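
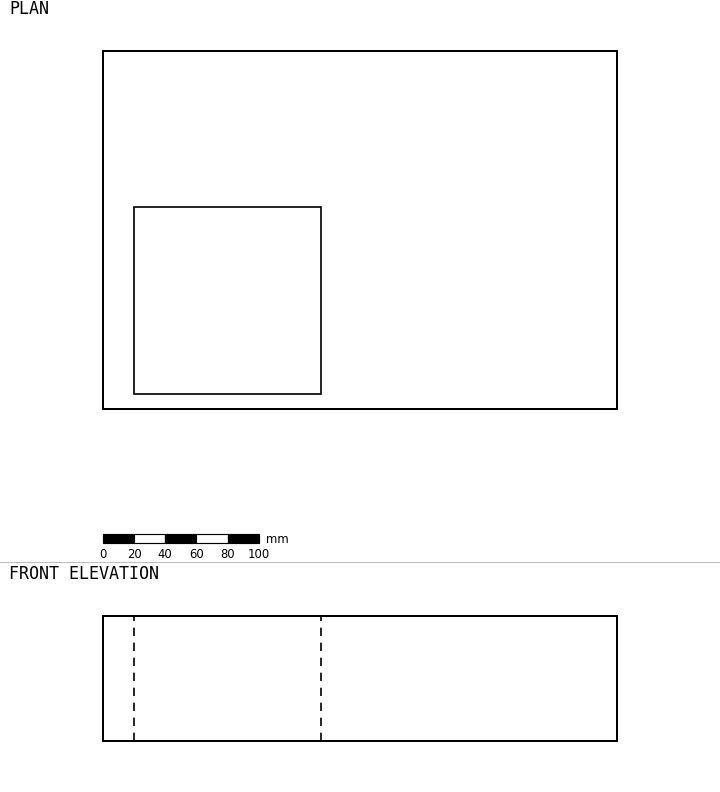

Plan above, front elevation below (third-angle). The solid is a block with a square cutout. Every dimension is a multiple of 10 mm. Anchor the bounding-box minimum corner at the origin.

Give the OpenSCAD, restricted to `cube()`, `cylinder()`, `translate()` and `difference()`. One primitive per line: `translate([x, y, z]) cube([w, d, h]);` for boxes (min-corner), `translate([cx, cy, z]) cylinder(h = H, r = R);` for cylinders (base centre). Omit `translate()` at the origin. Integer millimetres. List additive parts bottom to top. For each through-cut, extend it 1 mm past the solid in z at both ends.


difference() {
  cube([330, 230, 80]);
  translate([20, 10, -1]) cube([120, 120, 82]);
}


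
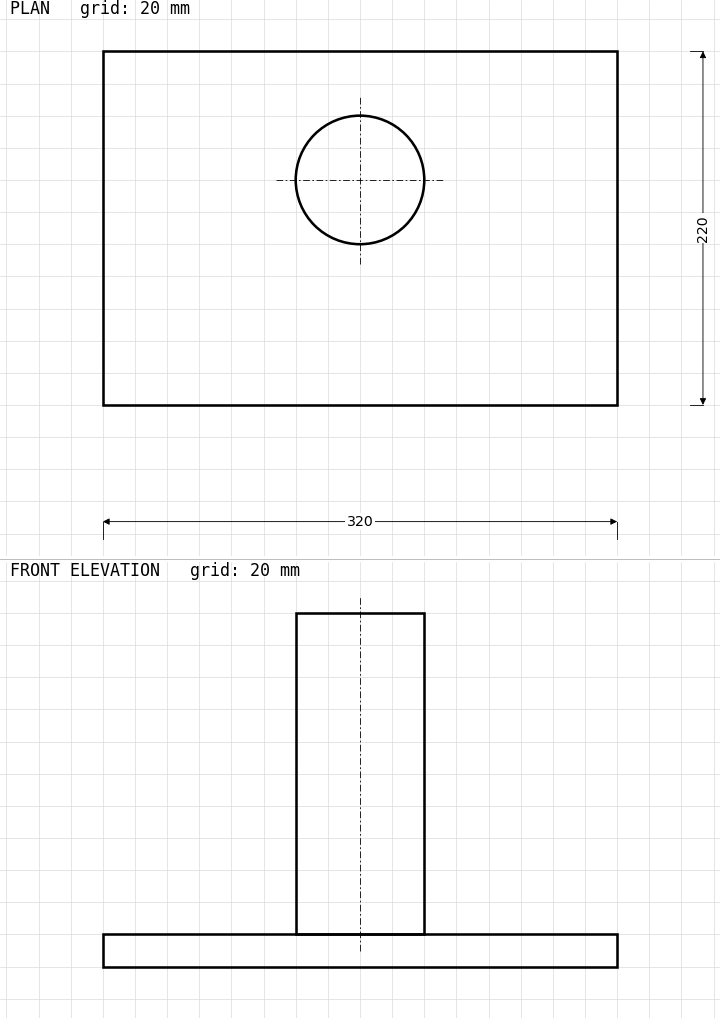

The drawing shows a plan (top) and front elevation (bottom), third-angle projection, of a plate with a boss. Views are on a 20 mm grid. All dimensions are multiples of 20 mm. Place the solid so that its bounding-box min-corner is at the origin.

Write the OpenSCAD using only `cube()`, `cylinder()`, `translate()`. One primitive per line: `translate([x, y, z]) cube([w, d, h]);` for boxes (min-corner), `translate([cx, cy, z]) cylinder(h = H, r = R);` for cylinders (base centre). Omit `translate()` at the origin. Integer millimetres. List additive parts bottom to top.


cube([320, 220, 20]);
translate([160, 140, 20]) cylinder(h = 200, r = 40);


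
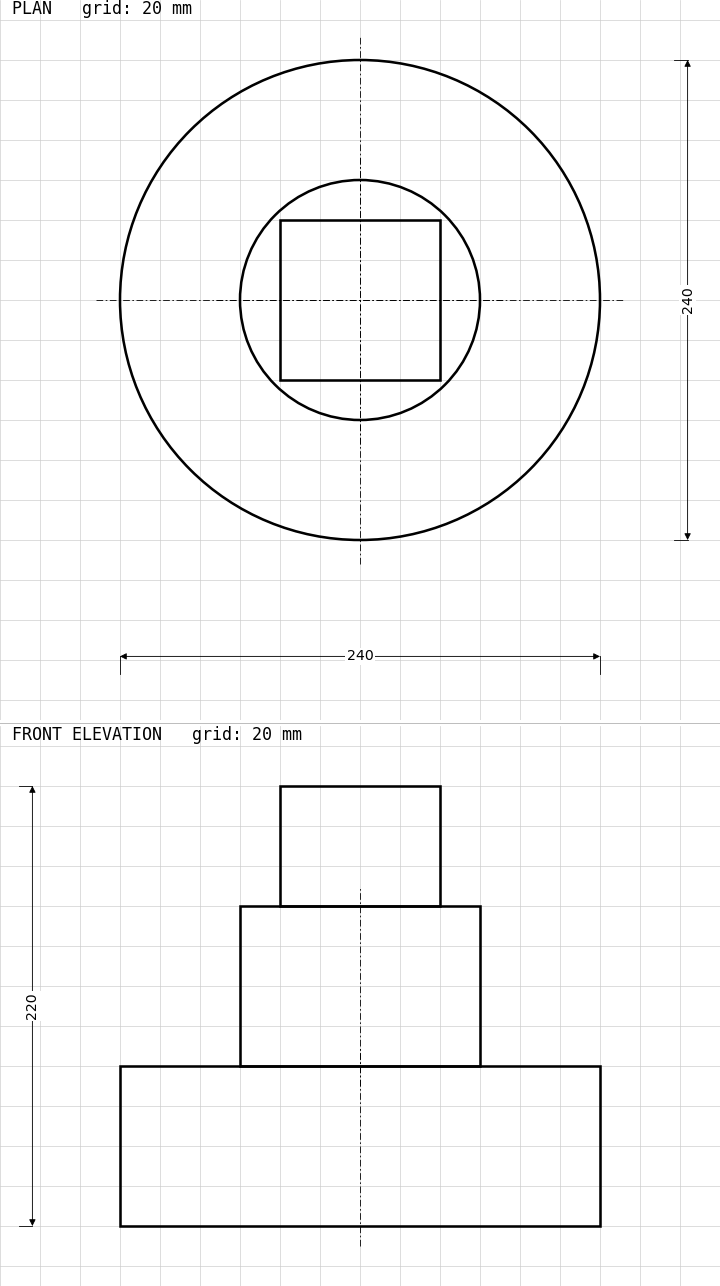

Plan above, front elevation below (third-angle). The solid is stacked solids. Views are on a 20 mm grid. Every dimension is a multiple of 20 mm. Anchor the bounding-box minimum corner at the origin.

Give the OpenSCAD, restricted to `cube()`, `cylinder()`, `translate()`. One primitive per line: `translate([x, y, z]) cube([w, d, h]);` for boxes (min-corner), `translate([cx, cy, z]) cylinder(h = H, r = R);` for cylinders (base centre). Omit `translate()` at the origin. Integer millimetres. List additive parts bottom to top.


translate([120, 120, 0]) cylinder(h = 80, r = 120);
translate([120, 120, 80]) cylinder(h = 80, r = 60);
translate([80, 80, 160]) cube([80, 80, 60]);


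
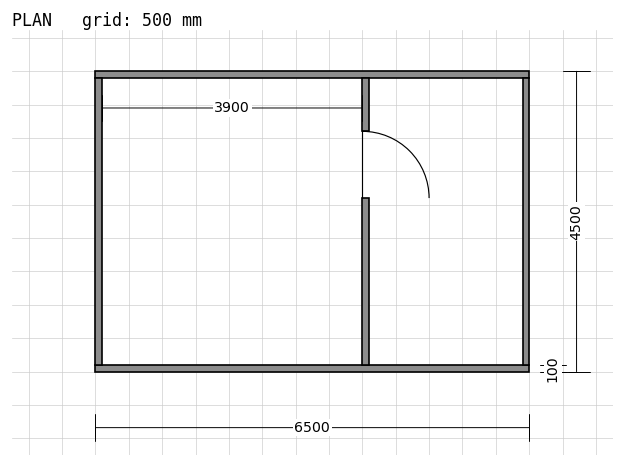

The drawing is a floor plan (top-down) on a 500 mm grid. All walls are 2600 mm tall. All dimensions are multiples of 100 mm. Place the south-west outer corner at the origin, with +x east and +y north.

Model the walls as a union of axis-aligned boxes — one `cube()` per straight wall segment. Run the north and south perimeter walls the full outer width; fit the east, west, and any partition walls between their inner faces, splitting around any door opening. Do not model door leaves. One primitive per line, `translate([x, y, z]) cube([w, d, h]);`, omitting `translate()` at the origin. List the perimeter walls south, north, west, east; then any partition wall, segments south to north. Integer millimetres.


cube([6500, 100, 2600]);
translate([0, 4400, 0]) cube([6500, 100, 2600]);
translate([0, 100, 0]) cube([100, 4300, 2600]);
translate([6400, 100, 0]) cube([100, 4300, 2600]);
translate([4000, 100, 0]) cube([100, 2500, 2600]);
translate([4000, 3600, 0]) cube([100, 800, 2600]);


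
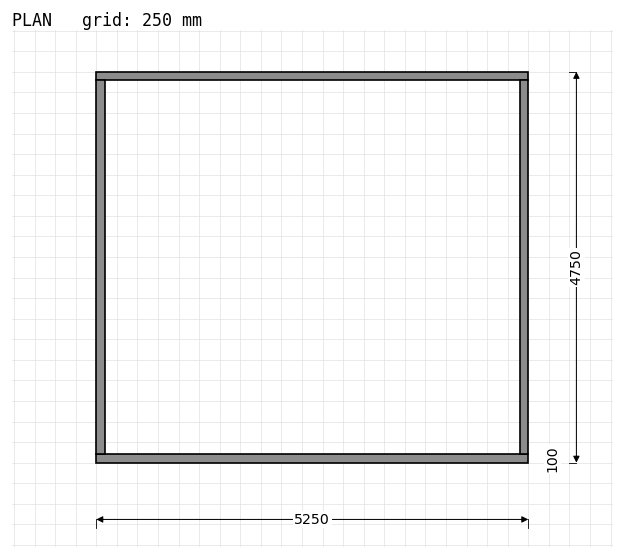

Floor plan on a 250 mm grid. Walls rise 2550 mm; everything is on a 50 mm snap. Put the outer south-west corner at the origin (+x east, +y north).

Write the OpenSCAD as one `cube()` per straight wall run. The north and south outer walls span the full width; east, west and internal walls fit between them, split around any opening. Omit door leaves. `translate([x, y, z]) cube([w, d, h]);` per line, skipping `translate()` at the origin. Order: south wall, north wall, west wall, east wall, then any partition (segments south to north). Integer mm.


cube([5250, 100, 2550]);
translate([0, 4650, 0]) cube([5250, 100, 2550]);
translate([0, 100, 0]) cube([100, 4550, 2550]);
translate([5150, 100, 0]) cube([100, 4550, 2550]);


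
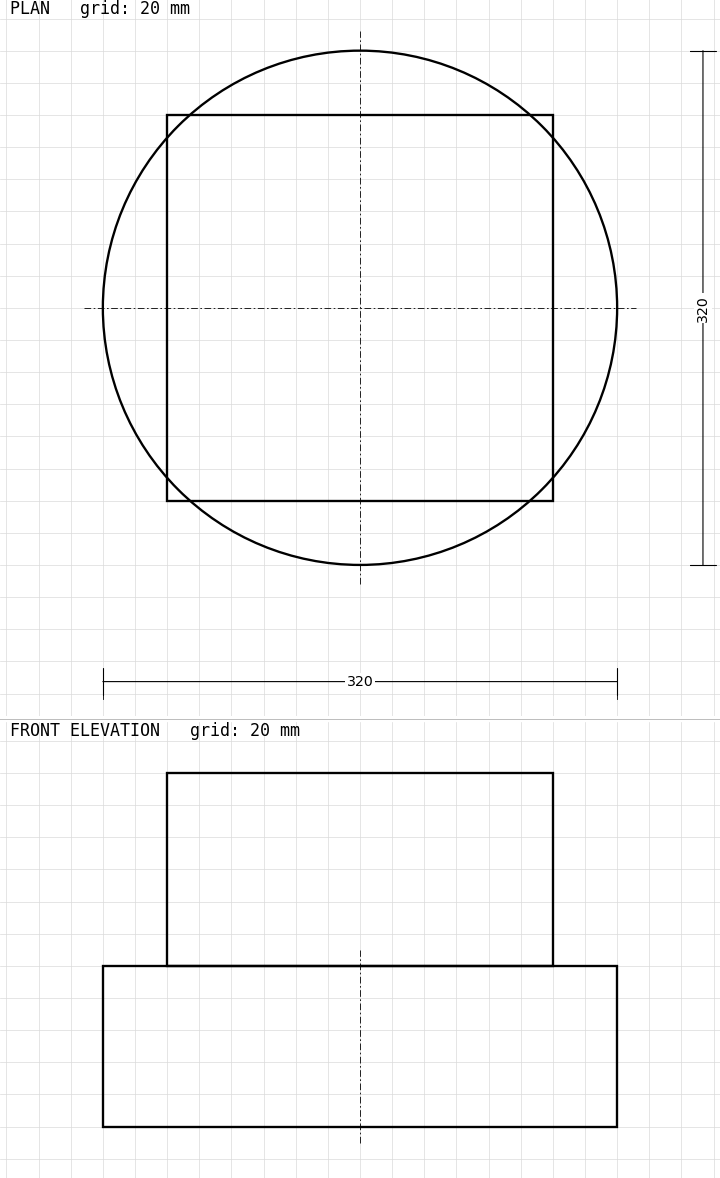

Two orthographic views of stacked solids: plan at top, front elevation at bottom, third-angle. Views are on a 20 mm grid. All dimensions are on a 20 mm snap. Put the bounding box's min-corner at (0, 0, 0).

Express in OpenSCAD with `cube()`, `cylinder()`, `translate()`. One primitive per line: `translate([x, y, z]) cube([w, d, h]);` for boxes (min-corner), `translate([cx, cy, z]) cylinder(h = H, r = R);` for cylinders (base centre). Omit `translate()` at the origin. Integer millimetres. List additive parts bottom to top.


translate([160, 160, 0]) cylinder(h = 100, r = 160);
translate([40, 40, 100]) cube([240, 240, 120]);


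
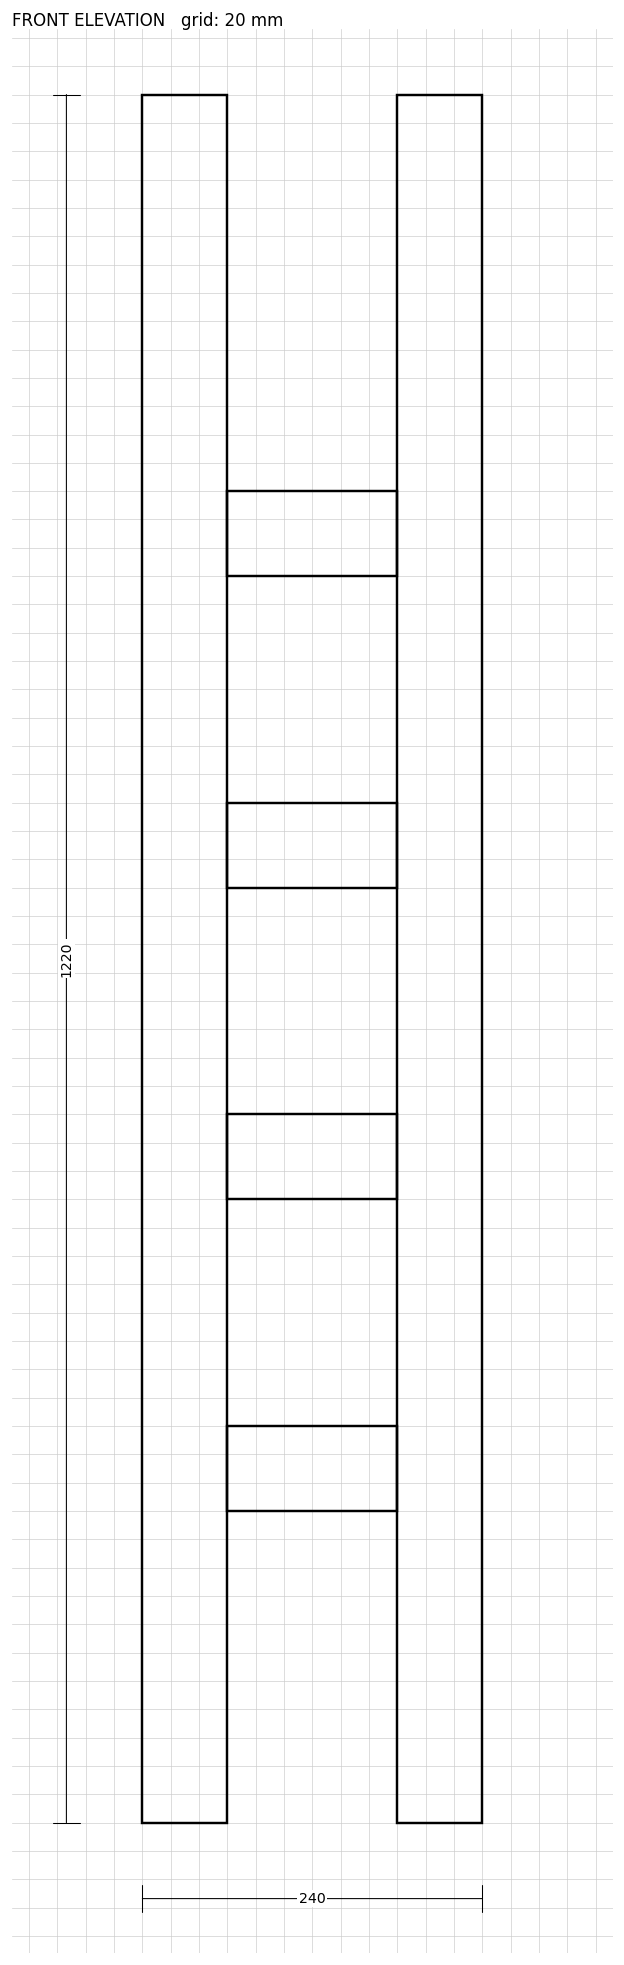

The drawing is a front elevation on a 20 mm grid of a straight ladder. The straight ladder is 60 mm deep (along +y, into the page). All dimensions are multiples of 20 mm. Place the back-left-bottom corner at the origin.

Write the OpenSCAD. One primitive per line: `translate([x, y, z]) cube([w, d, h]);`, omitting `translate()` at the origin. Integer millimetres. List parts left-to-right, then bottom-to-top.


cube([60, 60, 1220]);
translate([60, 0, 220]) cube([120, 60, 60]);
translate([60, 0, 440]) cube([120, 60, 60]);
translate([60, 0, 660]) cube([120, 60, 60]);
translate([60, 0, 880]) cube([120, 60, 60]);
translate([180, 0, 0]) cube([60, 60, 1220]);


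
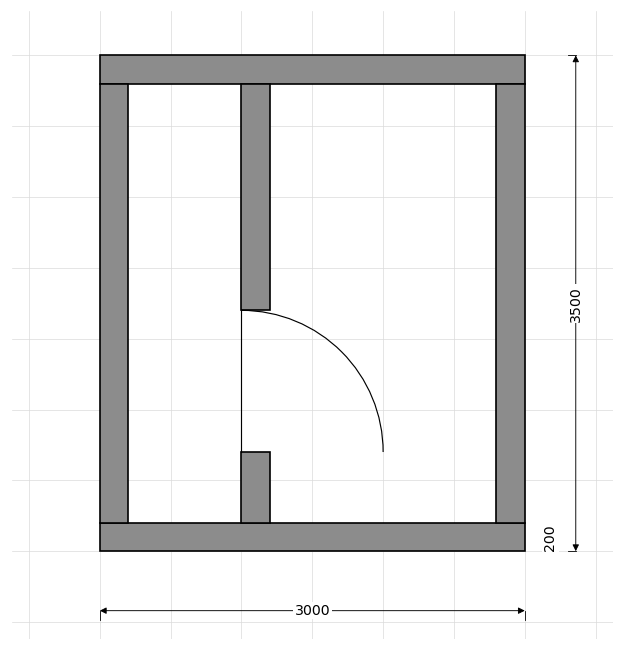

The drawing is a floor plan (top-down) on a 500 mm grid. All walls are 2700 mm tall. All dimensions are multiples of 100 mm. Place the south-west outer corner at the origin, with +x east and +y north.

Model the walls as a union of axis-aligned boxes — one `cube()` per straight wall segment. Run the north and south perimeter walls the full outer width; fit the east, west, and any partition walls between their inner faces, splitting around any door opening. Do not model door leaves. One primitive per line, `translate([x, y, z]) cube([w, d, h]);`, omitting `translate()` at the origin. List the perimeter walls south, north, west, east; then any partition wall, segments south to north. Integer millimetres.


cube([3000, 200, 2700]);
translate([0, 3300, 0]) cube([3000, 200, 2700]);
translate([0, 200, 0]) cube([200, 3100, 2700]);
translate([2800, 200, 0]) cube([200, 3100, 2700]);
translate([1000, 200, 0]) cube([200, 500, 2700]);
translate([1000, 1700, 0]) cube([200, 1600, 2700]);


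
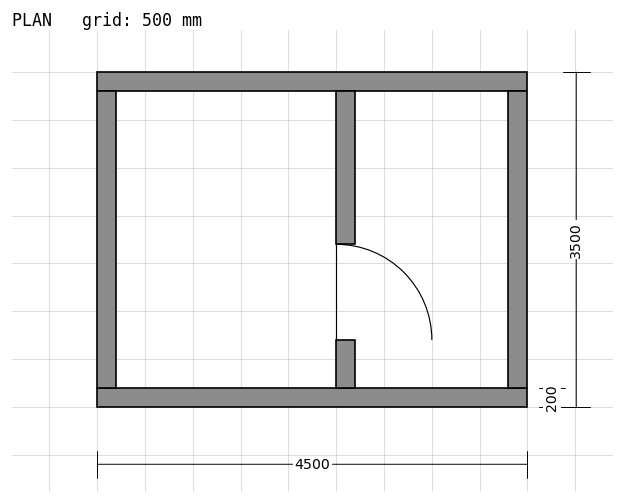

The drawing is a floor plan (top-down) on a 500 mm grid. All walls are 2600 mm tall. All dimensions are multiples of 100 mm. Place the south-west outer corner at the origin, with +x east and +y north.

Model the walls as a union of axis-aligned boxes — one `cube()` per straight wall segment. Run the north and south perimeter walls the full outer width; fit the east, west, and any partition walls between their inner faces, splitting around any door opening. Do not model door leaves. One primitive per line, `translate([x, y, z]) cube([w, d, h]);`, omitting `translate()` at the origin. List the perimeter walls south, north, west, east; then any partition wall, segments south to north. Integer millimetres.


cube([4500, 200, 2600]);
translate([0, 3300, 0]) cube([4500, 200, 2600]);
translate([0, 200, 0]) cube([200, 3100, 2600]);
translate([4300, 200, 0]) cube([200, 3100, 2600]);
translate([2500, 200, 0]) cube([200, 500, 2600]);
translate([2500, 1700, 0]) cube([200, 1600, 2600]);


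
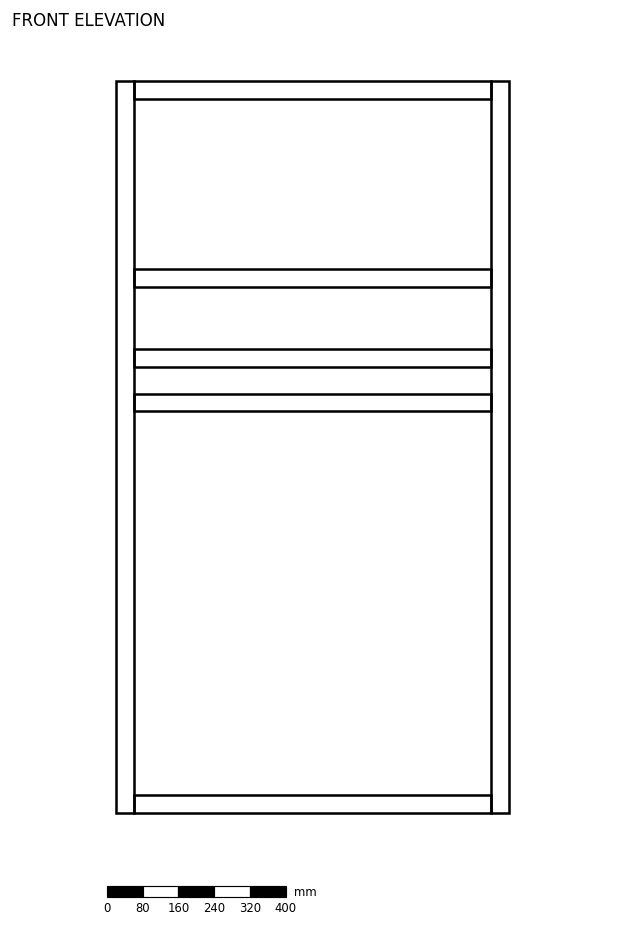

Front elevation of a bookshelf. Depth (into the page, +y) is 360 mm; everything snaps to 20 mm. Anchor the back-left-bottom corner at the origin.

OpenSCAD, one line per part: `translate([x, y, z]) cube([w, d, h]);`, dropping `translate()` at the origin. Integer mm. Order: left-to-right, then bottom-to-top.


cube([40, 360, 1640]);
translate([40, 0, 0]) cube([800, 360, 40]);
translate([40, 0, 900]) cube([800, 360, 40]);
translate([40, 0, 1000]) cube([800, 360, 40]);
translate([40, 0, 1180]) cube([800, 360, 40]);
translate([40, 0, 1600]) cube([800, 360, 40]);
translate([840, 0, 0]) cube([40, 360, 1640]);


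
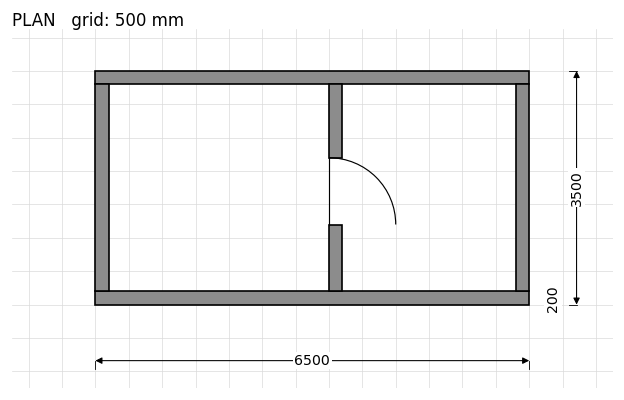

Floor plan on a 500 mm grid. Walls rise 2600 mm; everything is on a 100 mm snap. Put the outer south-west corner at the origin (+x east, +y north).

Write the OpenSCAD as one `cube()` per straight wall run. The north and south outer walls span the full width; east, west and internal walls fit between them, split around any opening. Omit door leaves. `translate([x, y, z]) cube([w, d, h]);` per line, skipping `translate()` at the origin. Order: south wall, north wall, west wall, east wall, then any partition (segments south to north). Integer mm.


cube([6500, 200, 2600]);
translate([0, 3300, 0]) cube([6500, 200, 2600]);
translate([0, 200, 0]) cube([200, 3100, 2600]);
translate([6300, 200, 0]) cube([200, 3100, 2600]);
translate([3500, 200, 0]) cube([200, 1000, 2600]);
translate([3500, 2200, 0]) cube([200, 1100, 2600]);


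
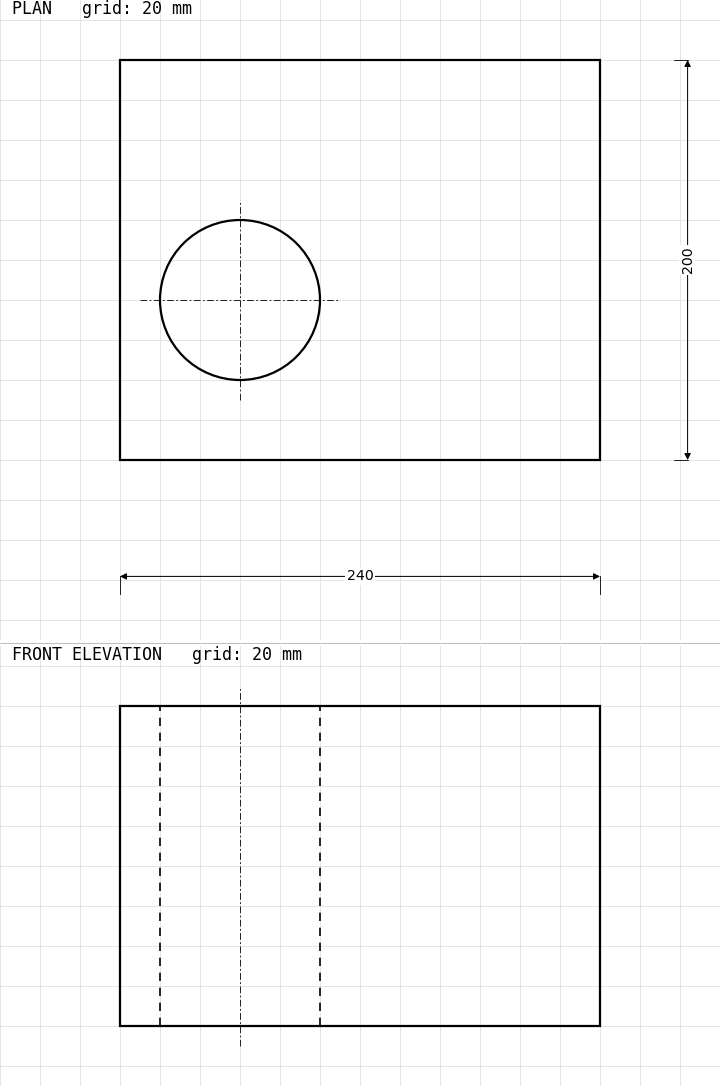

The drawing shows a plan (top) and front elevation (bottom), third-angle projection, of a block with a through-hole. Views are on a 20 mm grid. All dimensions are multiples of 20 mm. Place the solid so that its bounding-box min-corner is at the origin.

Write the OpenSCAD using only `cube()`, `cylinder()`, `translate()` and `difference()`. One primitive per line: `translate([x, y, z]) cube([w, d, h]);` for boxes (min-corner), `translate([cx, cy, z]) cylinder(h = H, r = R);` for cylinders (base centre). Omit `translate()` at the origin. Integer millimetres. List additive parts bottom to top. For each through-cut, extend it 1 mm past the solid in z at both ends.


difference() {
  cube([240, 200, 160]);
  translate([60, 80, -1]) cylinder(h = 162, r = 40);
}


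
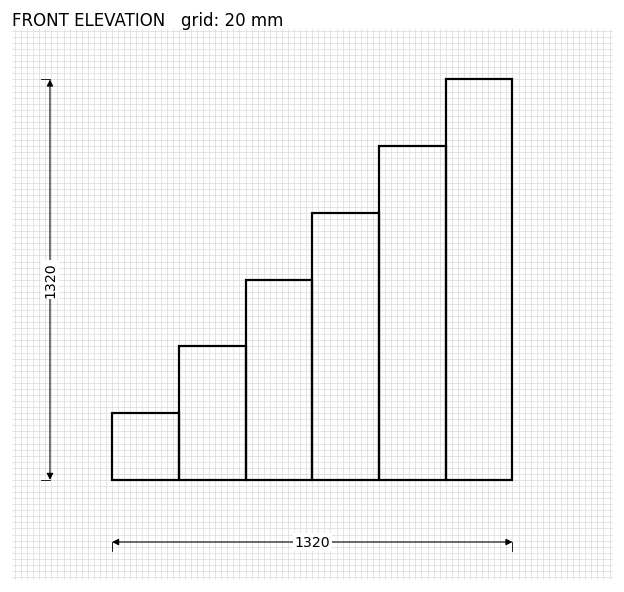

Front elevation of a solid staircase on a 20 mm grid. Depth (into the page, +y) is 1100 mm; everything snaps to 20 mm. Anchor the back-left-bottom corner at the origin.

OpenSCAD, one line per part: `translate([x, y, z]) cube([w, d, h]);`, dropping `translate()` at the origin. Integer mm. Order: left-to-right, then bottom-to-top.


cube([220, 1100, 220]);
translate([220, 0, 0]) cube([220, 1100, 440]);
translate([440, 0, 0]) cube([220, 1100, 660]);
translate([660, 0, 0]) cube([220, 1100, 880]);
translate([880, 0, 0]) cube([220, 1100, 1100]);
translate([1100, 0, 0]) cube([220, 1100, 1320]);


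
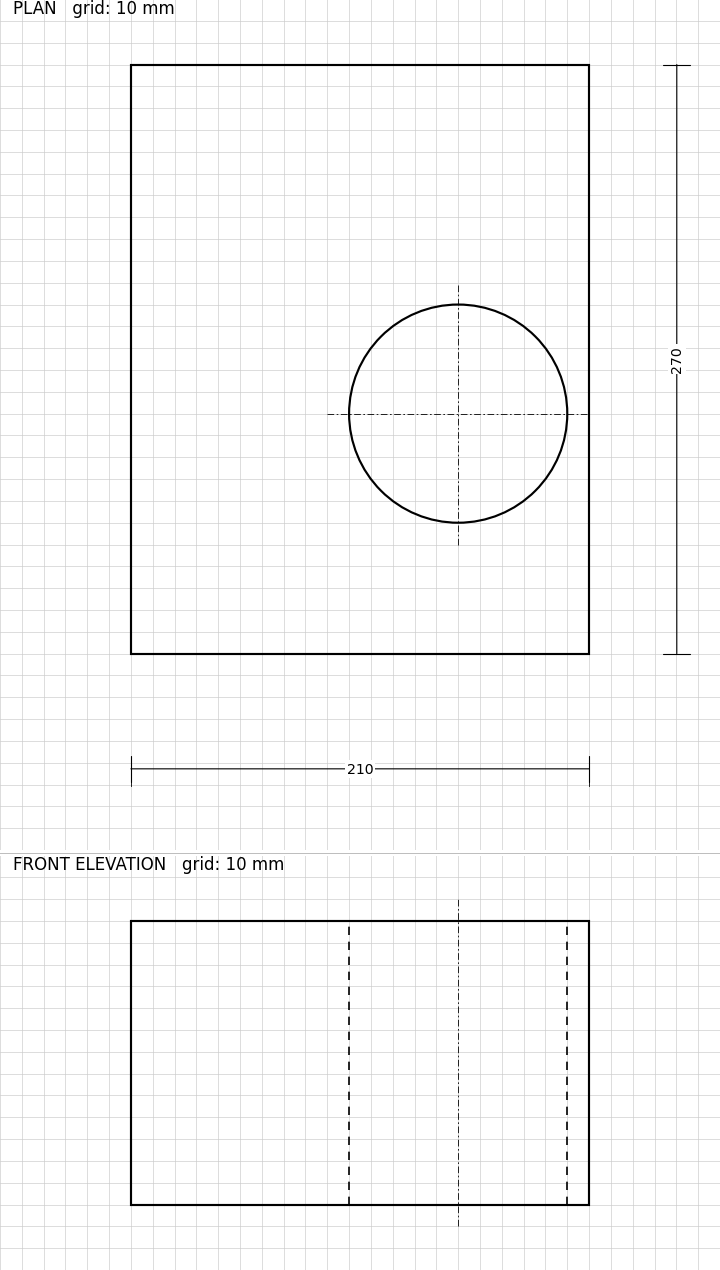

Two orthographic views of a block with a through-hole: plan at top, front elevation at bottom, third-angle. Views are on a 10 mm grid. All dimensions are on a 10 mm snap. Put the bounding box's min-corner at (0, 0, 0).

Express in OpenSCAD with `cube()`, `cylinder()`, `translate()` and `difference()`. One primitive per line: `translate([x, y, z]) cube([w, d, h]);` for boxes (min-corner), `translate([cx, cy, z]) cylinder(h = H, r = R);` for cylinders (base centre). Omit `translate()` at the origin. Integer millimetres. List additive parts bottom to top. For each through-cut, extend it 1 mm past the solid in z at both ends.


difference() {
  cube([210, 270, 130]);
  translate([150, 110, -1]) cylinder(h = 132, r = 50);
}


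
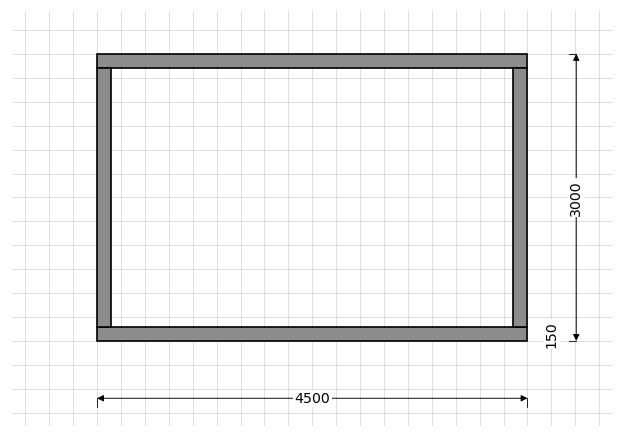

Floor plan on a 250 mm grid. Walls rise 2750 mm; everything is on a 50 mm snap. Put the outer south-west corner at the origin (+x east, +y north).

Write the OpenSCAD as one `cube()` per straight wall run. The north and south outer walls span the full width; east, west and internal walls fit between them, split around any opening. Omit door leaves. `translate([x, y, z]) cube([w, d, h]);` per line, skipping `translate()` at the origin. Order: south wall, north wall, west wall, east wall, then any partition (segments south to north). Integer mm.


cube([4500, 150, 2750]);
translate([0, 2850, 0]) cube([4500, 150, 2750]);
translate([0, 150, 0]) cube([150, 2700, 2750]);
translate([4350, 150, 0]) cube([150, 2700, 2750]);


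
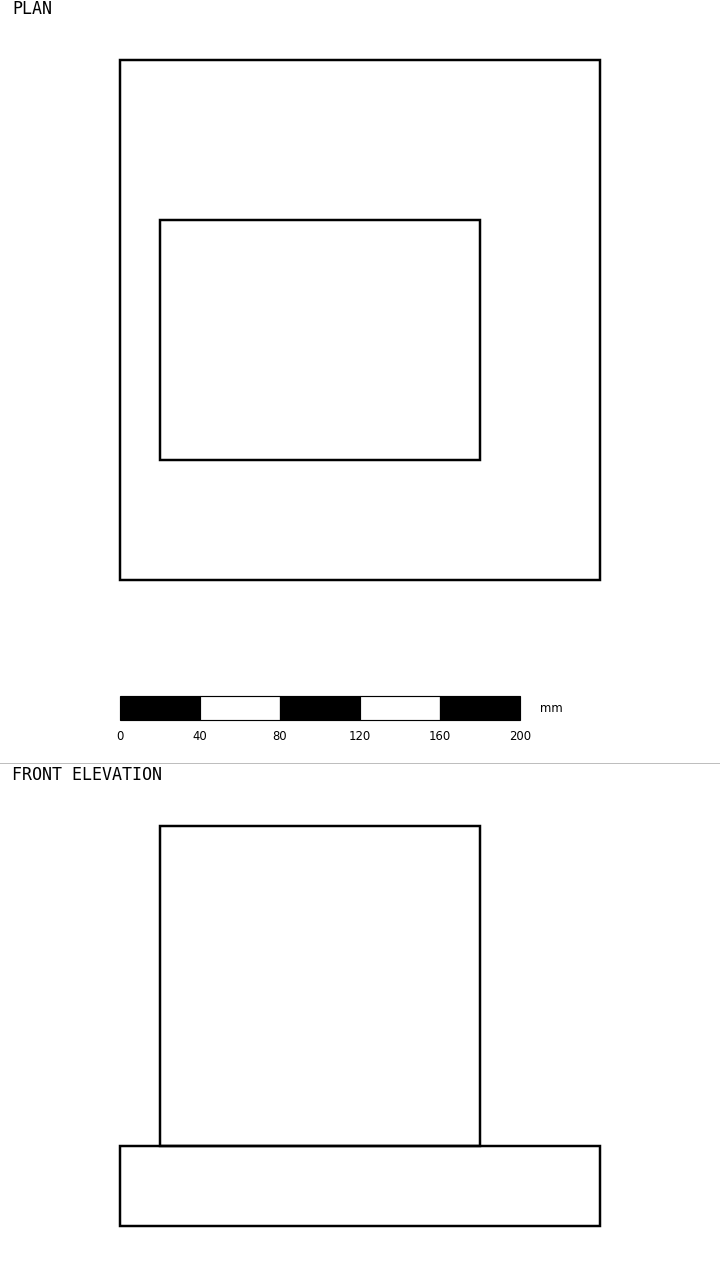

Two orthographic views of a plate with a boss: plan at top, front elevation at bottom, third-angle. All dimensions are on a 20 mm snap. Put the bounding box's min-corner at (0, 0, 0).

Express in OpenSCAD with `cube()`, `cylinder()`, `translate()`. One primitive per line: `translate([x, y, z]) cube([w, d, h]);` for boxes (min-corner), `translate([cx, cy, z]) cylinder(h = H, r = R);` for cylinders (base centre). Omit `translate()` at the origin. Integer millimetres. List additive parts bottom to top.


cube([240, 260, 40]);
translate([20, 60, 40]) cube([160, 120, 160]);


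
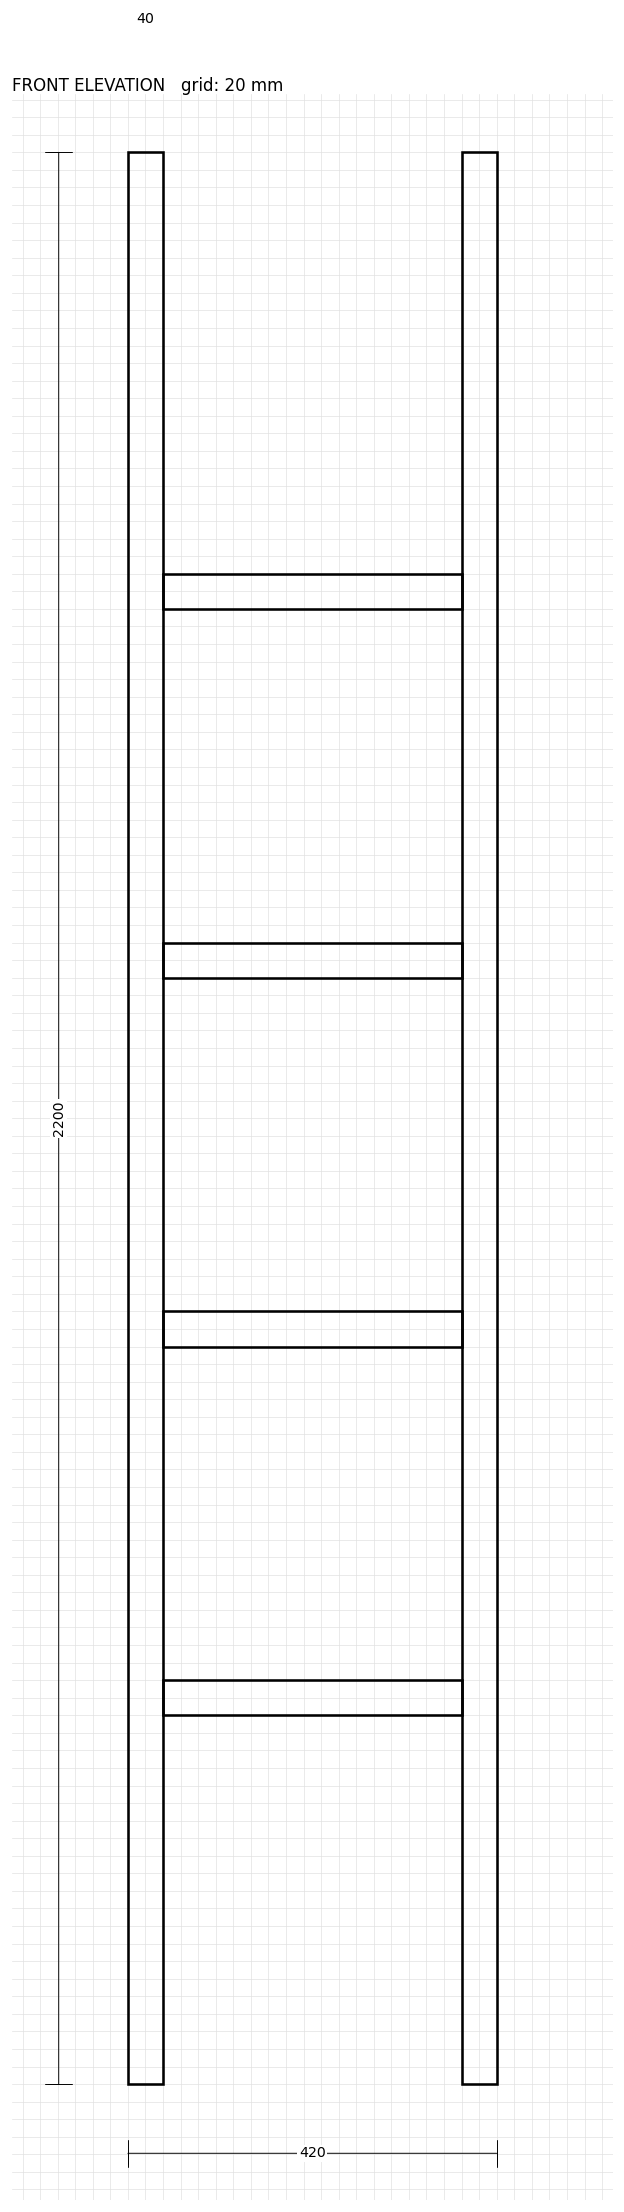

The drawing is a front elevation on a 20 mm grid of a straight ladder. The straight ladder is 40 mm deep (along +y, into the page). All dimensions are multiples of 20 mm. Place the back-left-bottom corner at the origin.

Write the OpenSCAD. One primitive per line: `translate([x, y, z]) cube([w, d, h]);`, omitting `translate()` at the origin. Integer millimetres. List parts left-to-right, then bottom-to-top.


cube([40, 40, 2200]);
translate([40, 0, 420]) cube([340, 40, 40]);
translate([40, 0, 840]) cube([340, 40, 40]);
translate([40, 0, 1260]) cube([340, 40, 40]);
translate([40, 0, 1680]) cube([340, 40, 40]);
translate([380, 0, 0]) cube([40, 40, 2200]);


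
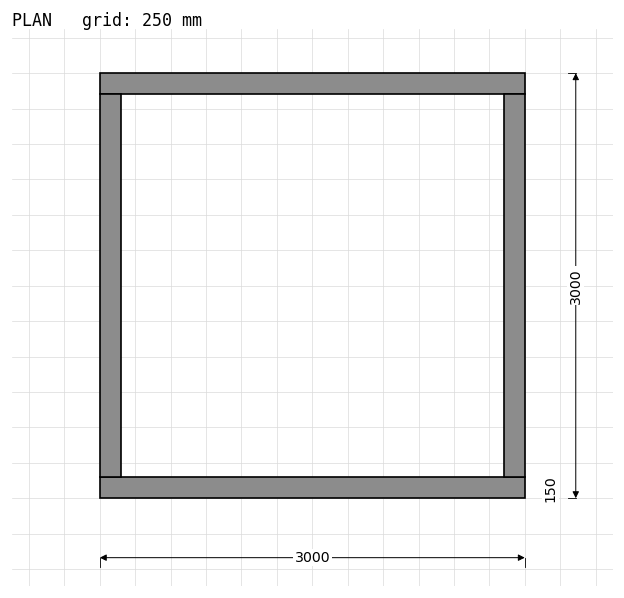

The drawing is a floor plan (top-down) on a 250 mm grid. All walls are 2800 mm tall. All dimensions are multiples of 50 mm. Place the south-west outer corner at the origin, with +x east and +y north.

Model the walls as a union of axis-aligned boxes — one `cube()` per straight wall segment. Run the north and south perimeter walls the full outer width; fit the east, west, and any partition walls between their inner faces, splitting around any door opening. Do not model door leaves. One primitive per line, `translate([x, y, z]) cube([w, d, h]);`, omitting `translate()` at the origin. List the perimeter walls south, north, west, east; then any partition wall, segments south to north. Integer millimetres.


cube([3000, 150, 2800]);
translate([0, 2850, 0]) cube([3000, 150, 2800]);
translate([0, 150, 0]) cube([150, 2700, 2800]);
translate([2850, 150, 0]) cube([150, 2700, 2800]);


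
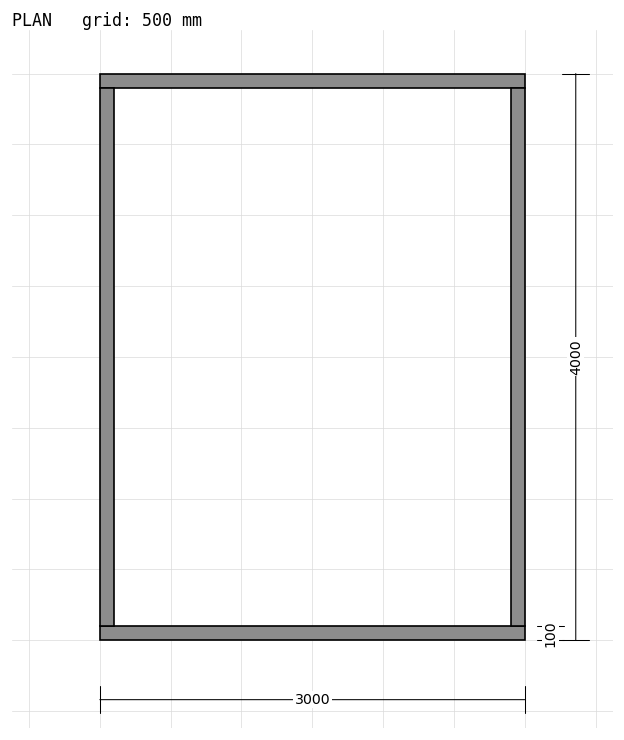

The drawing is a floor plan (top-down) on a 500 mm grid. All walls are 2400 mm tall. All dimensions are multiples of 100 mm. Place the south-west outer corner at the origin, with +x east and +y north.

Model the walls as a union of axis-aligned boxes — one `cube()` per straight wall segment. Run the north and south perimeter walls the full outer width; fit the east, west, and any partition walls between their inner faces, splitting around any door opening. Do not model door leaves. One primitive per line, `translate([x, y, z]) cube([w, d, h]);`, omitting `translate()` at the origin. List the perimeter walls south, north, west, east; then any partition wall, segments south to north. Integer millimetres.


cube([3000, 100, 2400]);
translate([0, 3900, 0]) cube([3000, 100, 2400]);
translate([0, 100, 0]) cube([100, 3800, 2400]);
translate([2900, 100, 0]) cube([100, 3800, 2400]);


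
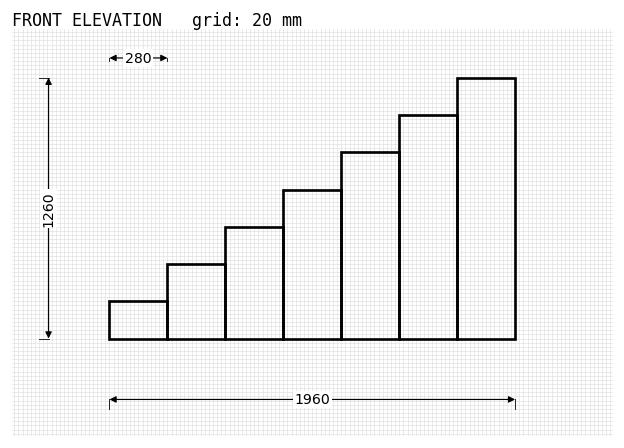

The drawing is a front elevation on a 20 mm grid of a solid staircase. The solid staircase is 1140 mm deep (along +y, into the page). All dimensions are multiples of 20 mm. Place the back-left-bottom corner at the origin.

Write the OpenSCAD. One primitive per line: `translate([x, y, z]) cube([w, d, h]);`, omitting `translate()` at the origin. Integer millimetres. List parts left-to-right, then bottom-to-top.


cube([280, 1140, 180]);
translate([280, 0, 0]) cube([280, 1140, 360]);
translate([560, 0, 0]) cube([280, 1140, 540]);
translate([840, 0, 0]) cube([280, 1140, 720]);
translate([1120, 0, 0]) cube([280, 1140, 900]);
translate([1400, 0, 0]) cube([280, 1140, 1080]);
translate([1680, 0, 0]) cube([280, 1140, 1260]);


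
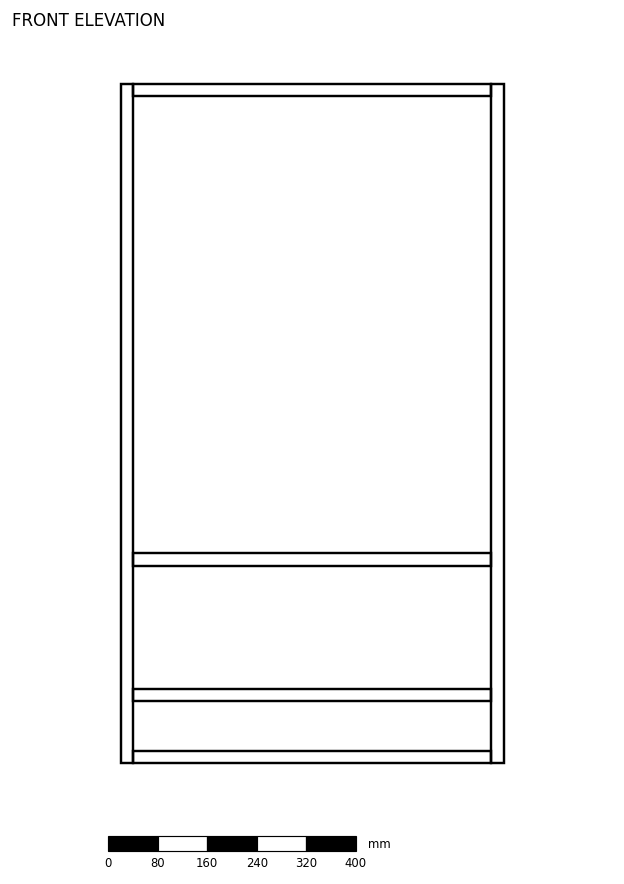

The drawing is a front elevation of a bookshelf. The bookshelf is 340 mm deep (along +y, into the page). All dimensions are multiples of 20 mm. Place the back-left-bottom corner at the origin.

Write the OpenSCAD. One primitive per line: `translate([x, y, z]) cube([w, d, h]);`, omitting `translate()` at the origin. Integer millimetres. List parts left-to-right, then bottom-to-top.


cube([20, 340, 1100]);
translate([20, 0, 0]) cube([580, 340, 20]);
translate([20, 0, 100]) cube([580, 340, 20]);
translate([20, 0, 320]) cube([580, 340, 20]);
translate([20, 0, 1080]) cube([580, 340, 20]);
translate([600, 0, 0]) cube([20, 340, 1100]);


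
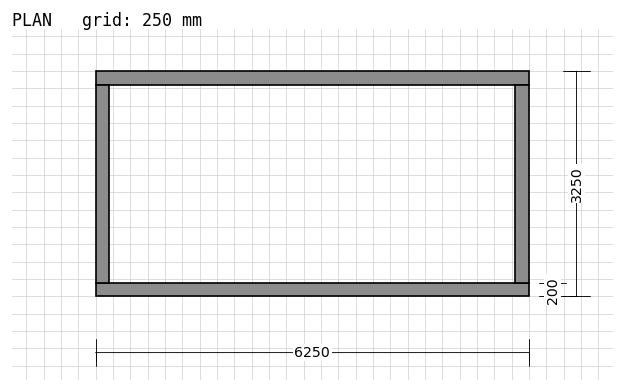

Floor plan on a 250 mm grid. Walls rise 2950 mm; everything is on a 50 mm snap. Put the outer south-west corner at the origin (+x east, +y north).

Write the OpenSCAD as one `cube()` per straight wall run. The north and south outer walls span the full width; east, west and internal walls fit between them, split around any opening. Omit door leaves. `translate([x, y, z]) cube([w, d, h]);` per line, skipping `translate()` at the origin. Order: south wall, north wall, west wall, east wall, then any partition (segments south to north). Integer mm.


cube([6250, 200, 2950]);
translate([0, 3050, 0]) cube([6250, 200, 2950]);
translate([0, 200, 0]) cube([200, 2850, 2950]);
translate([6050, 200, 0]) cube([200, 2850, 2950]);


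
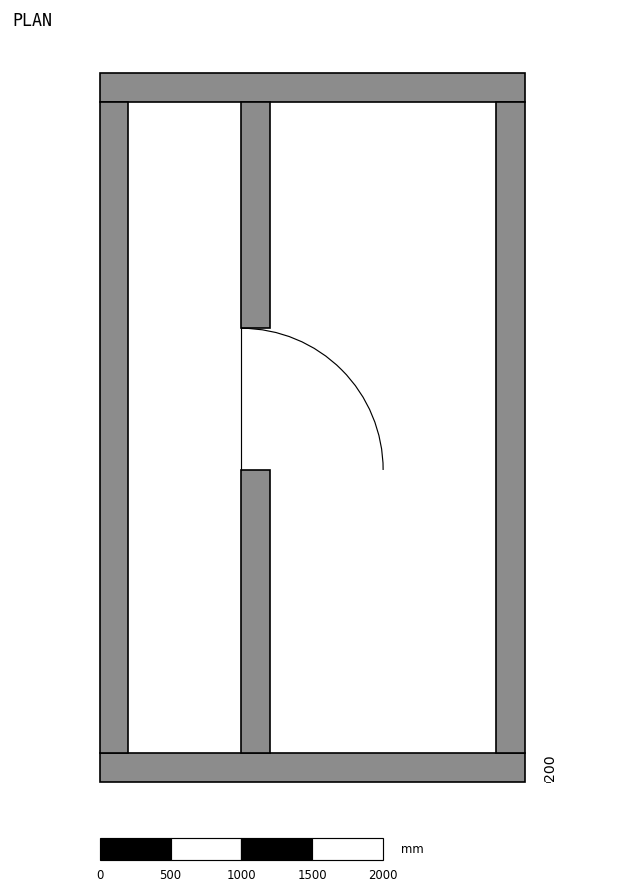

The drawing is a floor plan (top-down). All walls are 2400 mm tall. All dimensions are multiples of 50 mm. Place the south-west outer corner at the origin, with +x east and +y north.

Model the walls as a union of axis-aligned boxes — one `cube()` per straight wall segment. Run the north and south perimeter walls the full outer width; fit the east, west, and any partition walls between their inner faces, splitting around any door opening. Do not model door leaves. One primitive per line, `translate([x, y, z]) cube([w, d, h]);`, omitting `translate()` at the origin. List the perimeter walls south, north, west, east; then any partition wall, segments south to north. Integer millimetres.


cube([3000, 200, 2400]);
translate([0, 4800, 0]) cube([3000, 200, 2400]);
translate([0, 200, 0]) cube([200, 4600, 2400]);
translate([2800, 200, 0]) cube([200, 4600, 2400]);
translate([1000, 200, 0]) cube([200, 2000, 2400]);
translate([1000, 3200, 0]) cube([200, 1600, 2400]);


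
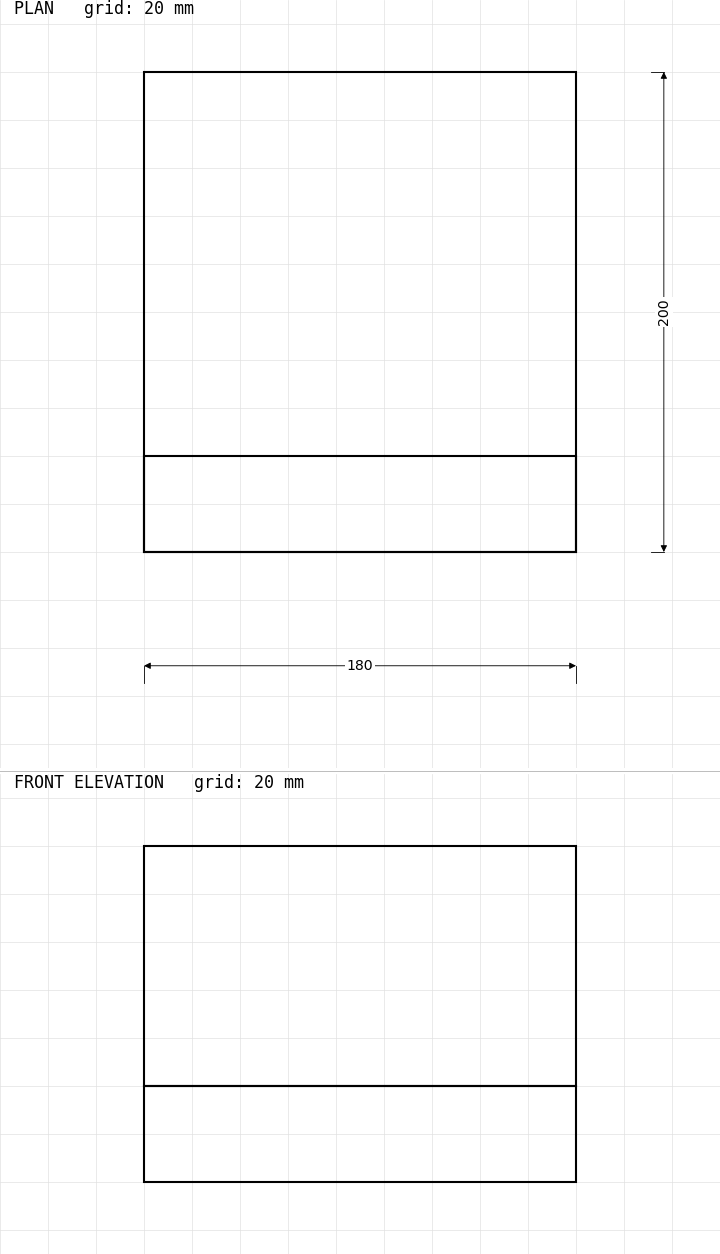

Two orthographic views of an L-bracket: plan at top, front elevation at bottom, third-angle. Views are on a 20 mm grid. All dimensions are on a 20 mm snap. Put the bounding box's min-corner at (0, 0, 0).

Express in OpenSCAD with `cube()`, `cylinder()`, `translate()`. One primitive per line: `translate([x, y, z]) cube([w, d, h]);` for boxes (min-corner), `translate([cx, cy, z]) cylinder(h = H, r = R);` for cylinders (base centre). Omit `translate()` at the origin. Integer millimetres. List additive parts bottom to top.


cube([180, 200, 40]);
translate([0, 0, 40]) cube([180, 40, 100]);


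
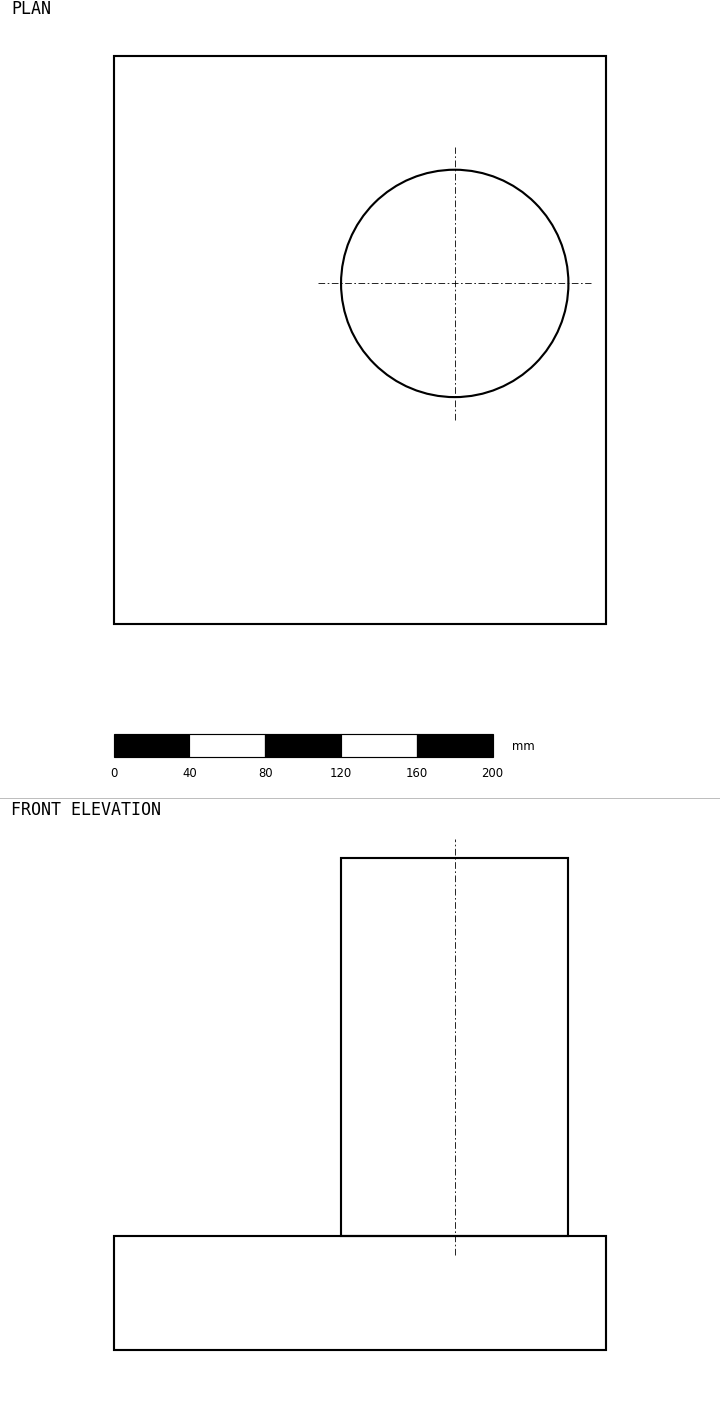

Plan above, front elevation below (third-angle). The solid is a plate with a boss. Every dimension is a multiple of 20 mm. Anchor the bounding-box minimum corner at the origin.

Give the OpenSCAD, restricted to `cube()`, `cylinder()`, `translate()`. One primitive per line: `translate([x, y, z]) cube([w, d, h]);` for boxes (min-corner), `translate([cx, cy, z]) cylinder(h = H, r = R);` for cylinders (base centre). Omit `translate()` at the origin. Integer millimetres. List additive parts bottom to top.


cube([260, 300, 60]);
translate([180, 180, 60]) cylinder(h = 200, r = 60);


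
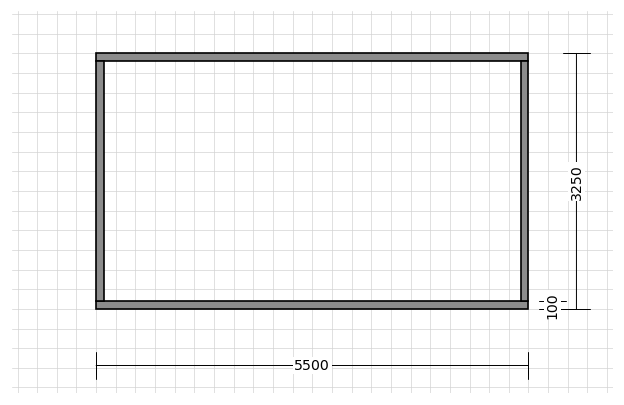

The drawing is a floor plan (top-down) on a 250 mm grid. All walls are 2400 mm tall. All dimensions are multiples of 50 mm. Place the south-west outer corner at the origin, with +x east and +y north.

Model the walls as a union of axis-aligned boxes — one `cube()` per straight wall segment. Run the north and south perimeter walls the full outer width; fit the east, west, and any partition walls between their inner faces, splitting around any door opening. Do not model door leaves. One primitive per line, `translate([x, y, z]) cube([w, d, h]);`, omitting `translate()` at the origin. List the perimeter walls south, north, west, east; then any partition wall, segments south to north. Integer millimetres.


cube([5500, 100, 2400]);
translate([0, 3150, 0]) cube([5500, 100, 2400]);
translate([0, 100, 0]) cube([100, 3050, 2400]);
translate([5400, 100, 0]) cube([100, 3050, 2400]);


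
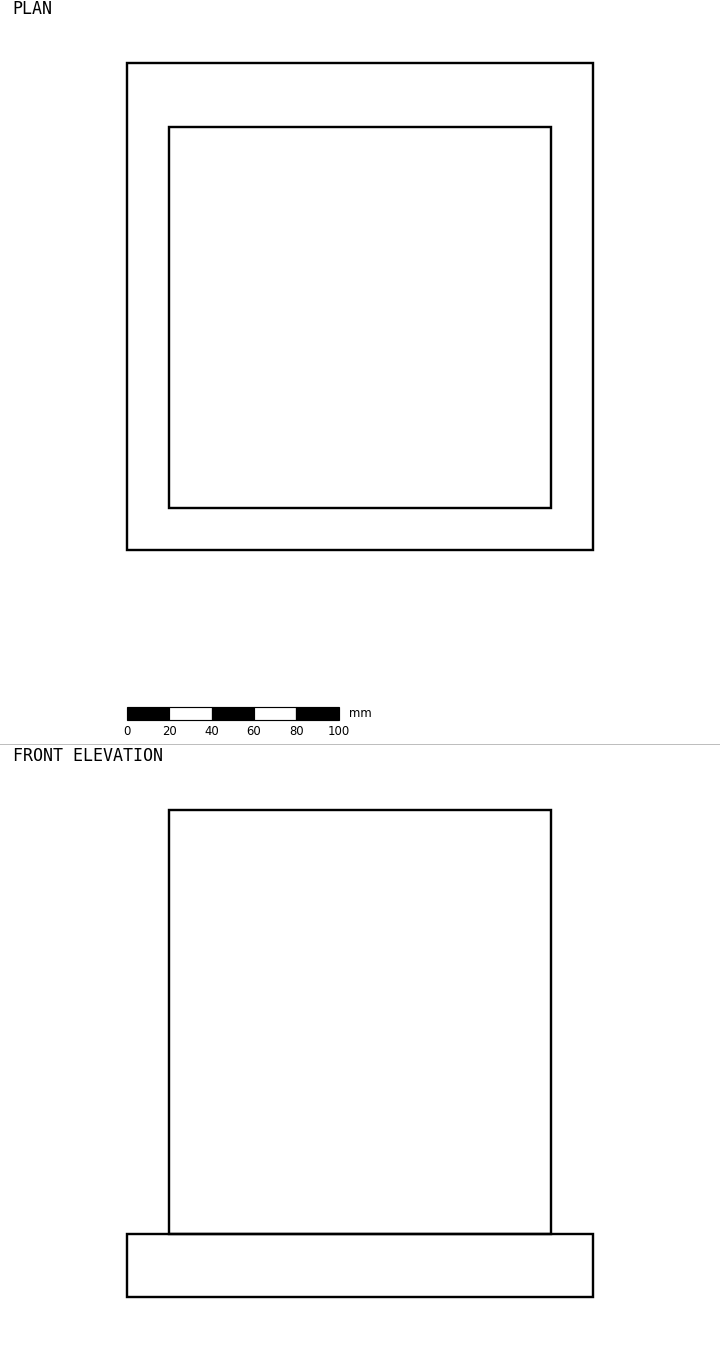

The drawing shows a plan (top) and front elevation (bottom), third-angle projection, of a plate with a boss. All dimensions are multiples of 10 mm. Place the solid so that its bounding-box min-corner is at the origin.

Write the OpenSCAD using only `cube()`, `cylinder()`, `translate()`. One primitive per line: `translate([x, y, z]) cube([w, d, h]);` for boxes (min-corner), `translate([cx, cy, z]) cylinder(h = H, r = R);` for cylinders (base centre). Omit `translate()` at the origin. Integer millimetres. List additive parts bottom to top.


cube([220, 230, 30]);
translate([20, 20, 30]) cube([180, 180, 200]);


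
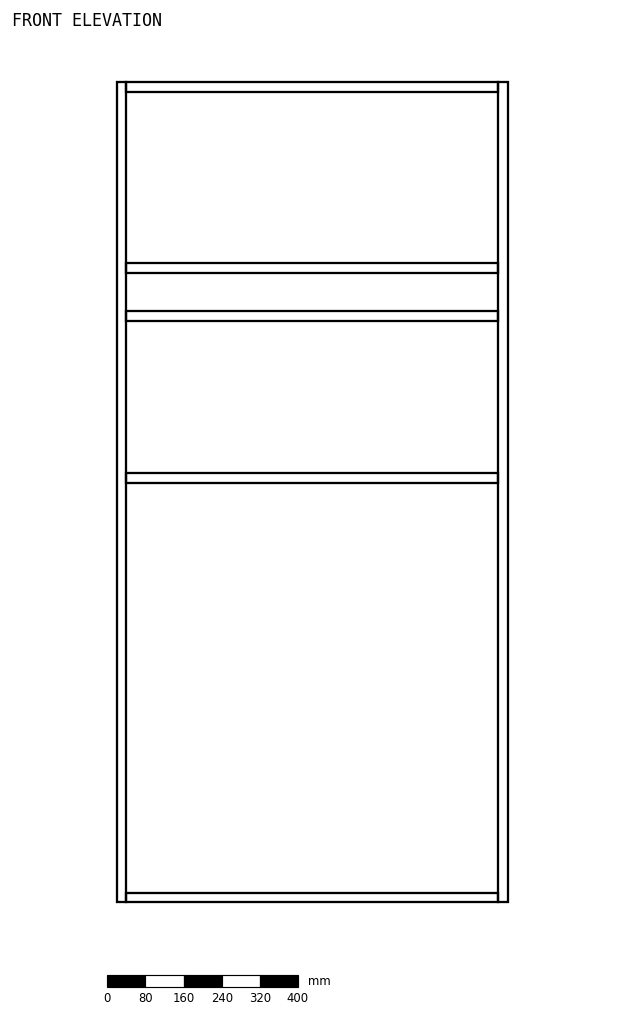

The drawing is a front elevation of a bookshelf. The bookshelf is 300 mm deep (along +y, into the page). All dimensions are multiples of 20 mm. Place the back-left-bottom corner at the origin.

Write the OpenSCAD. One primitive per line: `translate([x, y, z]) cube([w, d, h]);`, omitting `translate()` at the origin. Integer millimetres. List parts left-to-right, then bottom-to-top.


cube([20, 300, 1720]);
translate([20, 0, 0]) cube([780, 300, 20]);
translate([20, 0, 880]) cube([780, 300, 20]);
translate([20, 0, 1220]) cube([780, 300, 20]);
translate([20, 0, 1320]) cube([780, 300, 20]);
translate([20, 0, 1700]) cube([780, 300, 20]);
translate([800, 0, 0]) cube([20, 300, 1720]);


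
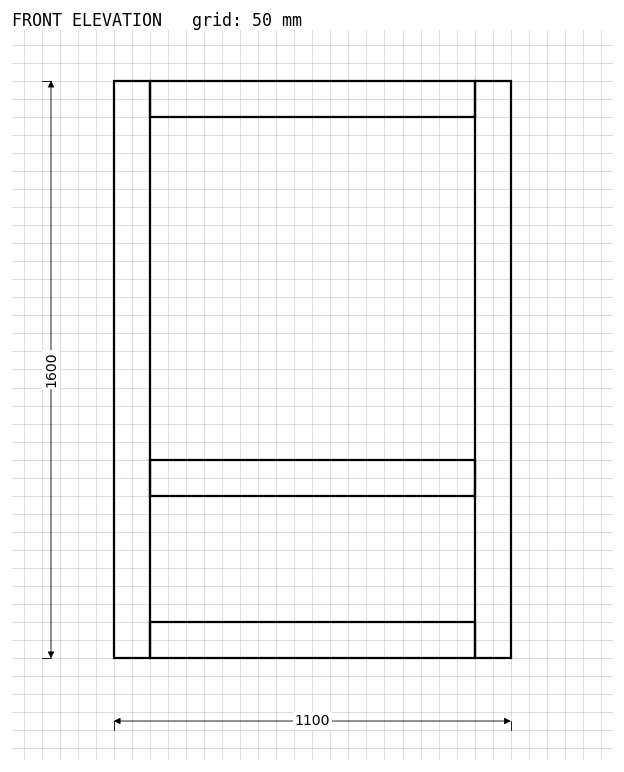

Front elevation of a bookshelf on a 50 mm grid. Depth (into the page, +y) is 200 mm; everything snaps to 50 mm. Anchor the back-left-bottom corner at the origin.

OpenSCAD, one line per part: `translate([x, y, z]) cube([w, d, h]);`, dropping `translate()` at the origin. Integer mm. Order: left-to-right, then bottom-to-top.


cube([100, 200, 1600]);
translate([100, 0, 0]) cube([900, 200, 100]);
translate([100, 0, 450]) cube([900, 200, 100]);
translate([100, 0, 1500]) cube([900, 200, 100]);
translate([1000, 0, 0]) cube([100, 200, 1600]);


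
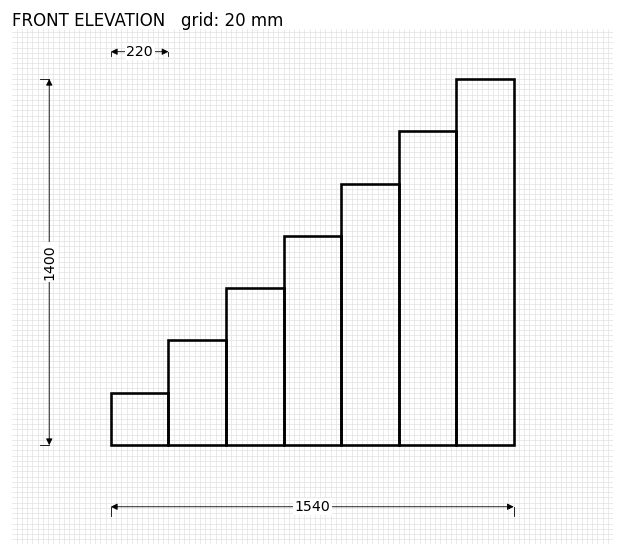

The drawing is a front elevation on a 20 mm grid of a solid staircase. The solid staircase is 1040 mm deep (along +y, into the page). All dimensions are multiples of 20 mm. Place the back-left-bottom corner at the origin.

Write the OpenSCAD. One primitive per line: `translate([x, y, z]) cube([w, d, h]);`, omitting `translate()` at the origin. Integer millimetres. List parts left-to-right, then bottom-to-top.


cube([220, 1040, 200]);
translate([220, 0, 0]) cube([220, 1040, 400]);
translate([440, 0, 0]) cube([220, 1040, 600]);
translate([660, 0, 0]) cube([220, 1040, 800]);
translate([880, 0, 0]) cube([220, 1040, 1000]);
translate([1100, 0, 0]) cube([220, 1040, 1200]);
translate([1320, 0, 0]) cube([220, 1040, 1400]);


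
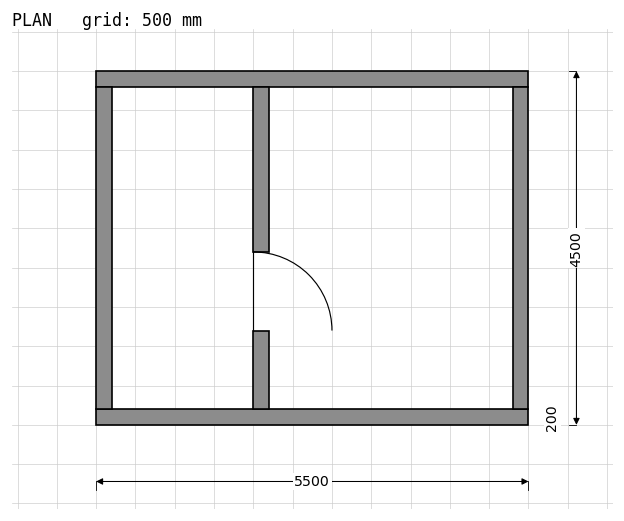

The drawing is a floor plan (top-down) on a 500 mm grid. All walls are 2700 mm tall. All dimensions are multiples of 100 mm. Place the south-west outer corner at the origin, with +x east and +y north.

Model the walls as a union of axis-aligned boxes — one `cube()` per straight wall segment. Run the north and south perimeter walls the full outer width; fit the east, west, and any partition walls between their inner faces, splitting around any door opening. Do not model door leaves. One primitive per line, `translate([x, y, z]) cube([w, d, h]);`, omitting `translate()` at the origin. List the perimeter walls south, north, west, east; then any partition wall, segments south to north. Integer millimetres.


cube([5500, 200, 2700]);
translate([0, 4300, 0]) cube([5500, 200, 2700]);
translate([0, 200, 0]) cube([200, 4100, 2700]);
translate([5300, 200, 0]) cube([200, 4100, 2700]);
translate([2000, 200, 0]) cube([200, 1000, 2700]);
translate([2000, 2200, 0]) cube([200, 2100, 2700]);


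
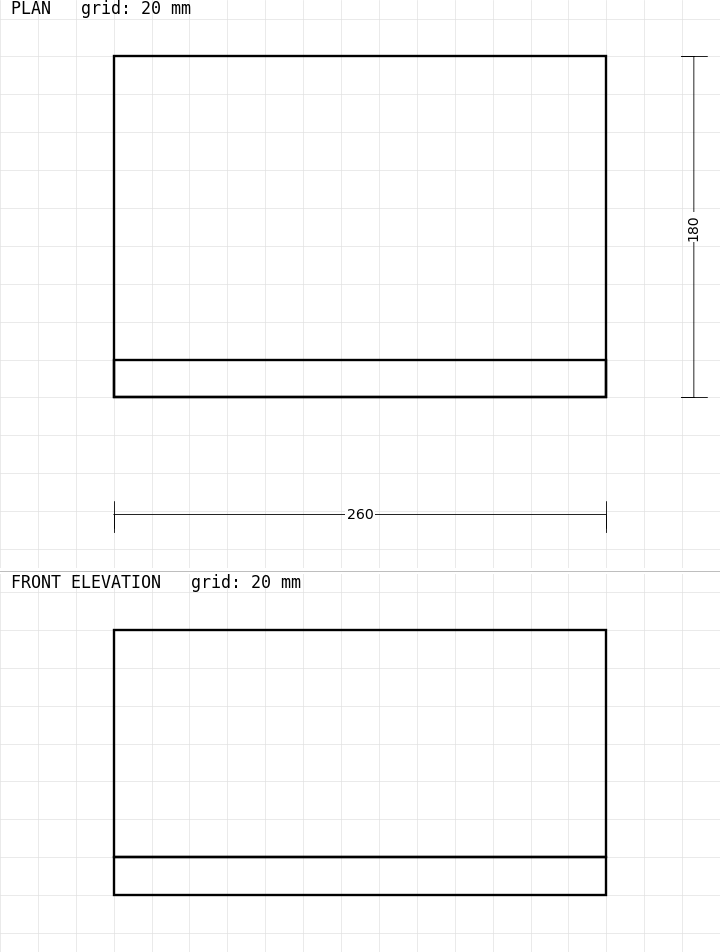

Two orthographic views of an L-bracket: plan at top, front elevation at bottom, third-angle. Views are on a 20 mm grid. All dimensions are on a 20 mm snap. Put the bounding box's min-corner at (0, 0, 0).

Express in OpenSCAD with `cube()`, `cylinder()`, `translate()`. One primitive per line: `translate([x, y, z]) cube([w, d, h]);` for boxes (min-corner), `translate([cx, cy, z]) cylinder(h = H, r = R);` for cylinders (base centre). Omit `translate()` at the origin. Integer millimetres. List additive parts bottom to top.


cube([260, 180, 20]);
translate([0, 0, 20]) cube([260, 20, 120]);


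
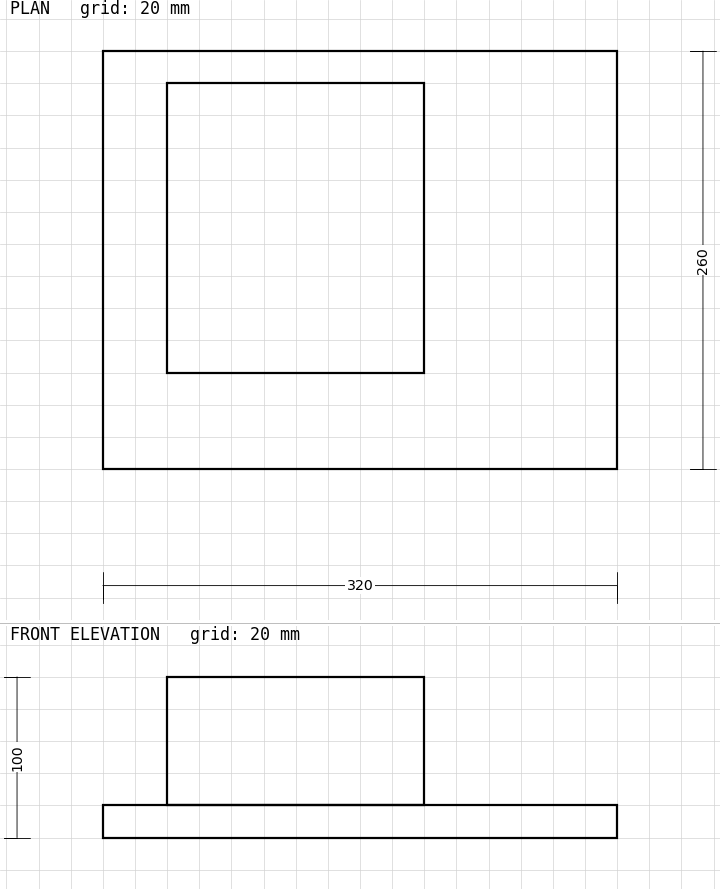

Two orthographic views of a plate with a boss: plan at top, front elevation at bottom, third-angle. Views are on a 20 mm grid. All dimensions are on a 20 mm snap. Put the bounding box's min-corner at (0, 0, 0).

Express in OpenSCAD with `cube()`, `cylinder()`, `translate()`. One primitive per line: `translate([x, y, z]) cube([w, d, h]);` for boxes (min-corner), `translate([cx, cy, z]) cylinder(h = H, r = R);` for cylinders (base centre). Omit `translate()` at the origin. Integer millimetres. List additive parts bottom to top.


cube([320, 260, 20]);
translate([40, 60, 20]) cube([160, 180, 80]);


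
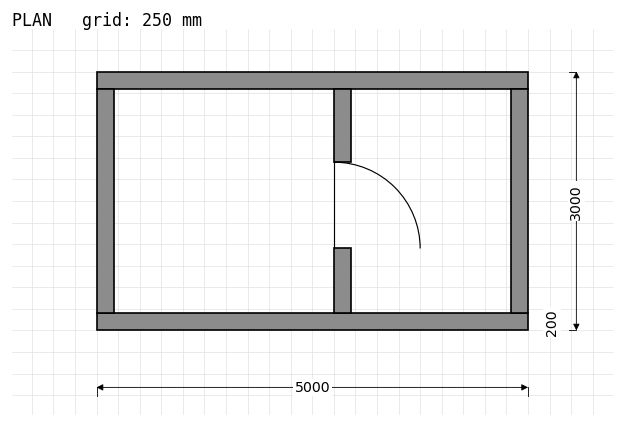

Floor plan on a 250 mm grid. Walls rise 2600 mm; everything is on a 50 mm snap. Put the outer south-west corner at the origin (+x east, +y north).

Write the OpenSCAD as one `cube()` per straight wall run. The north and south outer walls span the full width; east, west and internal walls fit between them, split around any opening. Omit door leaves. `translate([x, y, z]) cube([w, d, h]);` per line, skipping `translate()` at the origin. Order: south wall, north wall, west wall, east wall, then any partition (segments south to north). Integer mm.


cube([5000, 200, 2600]);
translate([0, 2800, 0]) cube([5000, 200, 2600]);
translate([0, 200, 0]) cube([200, 2600, 2600]);
translate([4800, 200, 0]) cube([200, 2600, 2600]);
translate([2750, 200, 0]) cube([200, 750, 2600]);
translate([2750, 1950, 0]) cube([200, 850, 2600]);


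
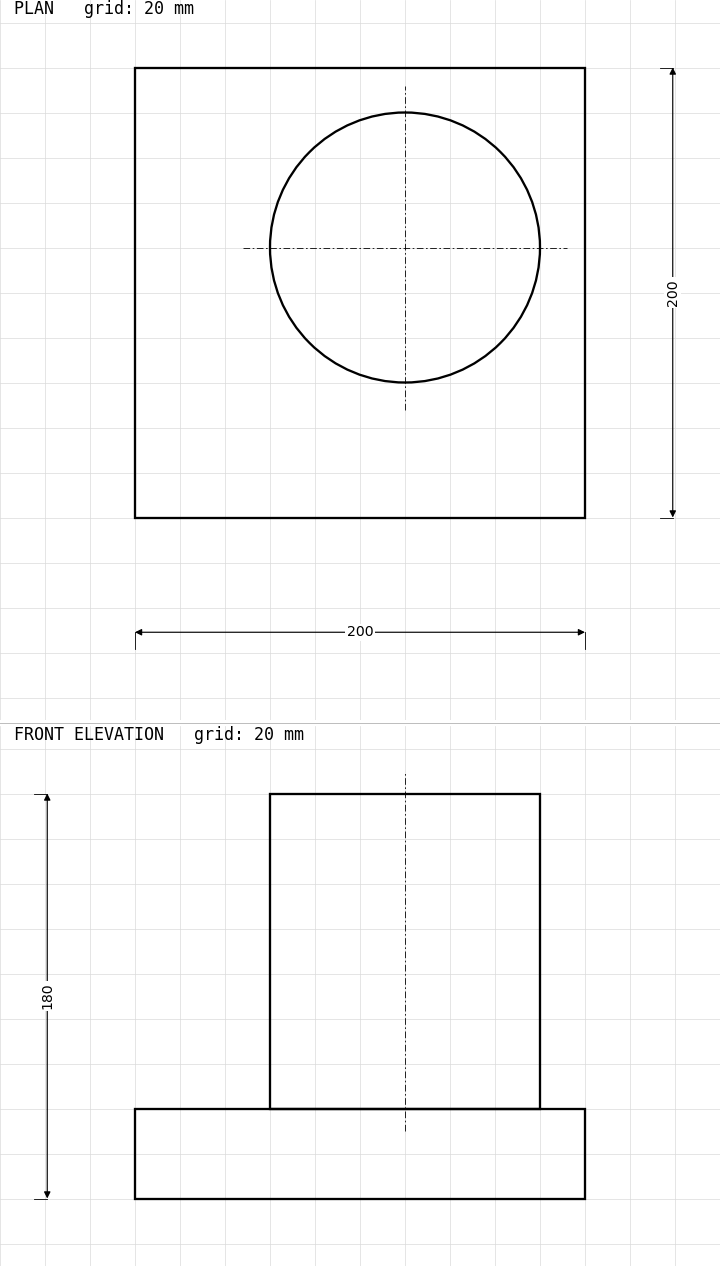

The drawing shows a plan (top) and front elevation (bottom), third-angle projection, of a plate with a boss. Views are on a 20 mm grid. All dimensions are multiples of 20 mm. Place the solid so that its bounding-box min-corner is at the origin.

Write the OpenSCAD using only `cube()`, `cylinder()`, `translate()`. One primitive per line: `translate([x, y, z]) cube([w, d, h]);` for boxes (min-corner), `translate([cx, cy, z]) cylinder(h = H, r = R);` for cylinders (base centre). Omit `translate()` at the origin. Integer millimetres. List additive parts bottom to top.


cube([200, 200, 40]);
translate([120, 120, 40]) cylinder(h = 140, r = 60);


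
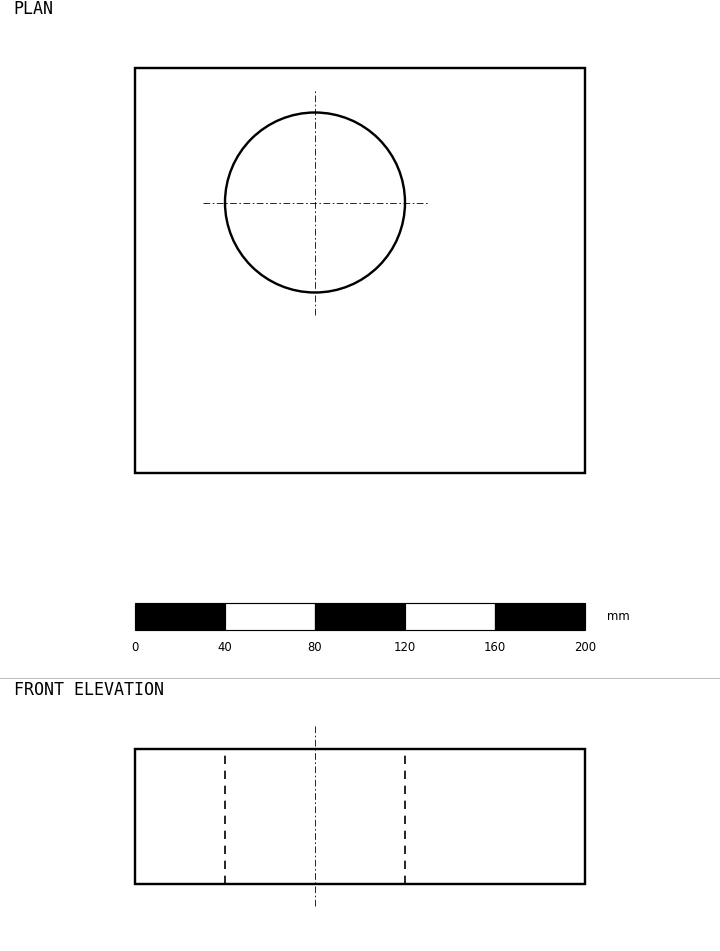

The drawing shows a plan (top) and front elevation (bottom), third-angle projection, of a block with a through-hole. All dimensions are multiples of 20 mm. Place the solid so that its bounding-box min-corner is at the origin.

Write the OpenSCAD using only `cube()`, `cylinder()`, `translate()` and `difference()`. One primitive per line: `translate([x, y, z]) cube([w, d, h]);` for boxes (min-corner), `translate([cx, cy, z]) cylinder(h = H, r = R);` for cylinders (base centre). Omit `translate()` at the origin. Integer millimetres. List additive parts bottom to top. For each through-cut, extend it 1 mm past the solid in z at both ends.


difference() {
  cube([200, 180, 60]);
  translate([80, 120, -1]) cylinder(h = 62, r = 40);
}
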